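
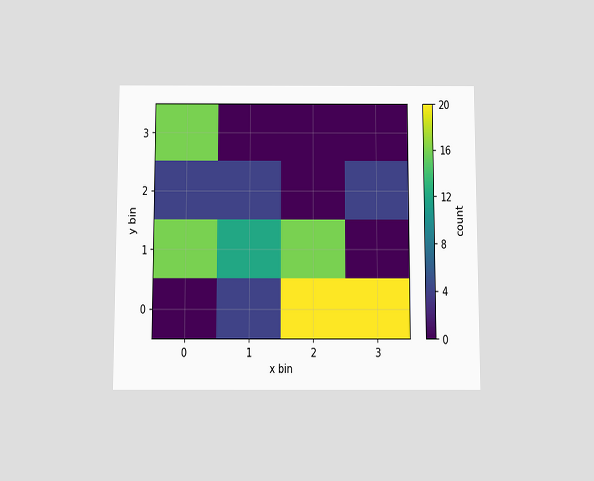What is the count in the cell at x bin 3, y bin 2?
The chart is viewed slightly from below. Matching the cell (3, 2) against the colorbar gives 4.

4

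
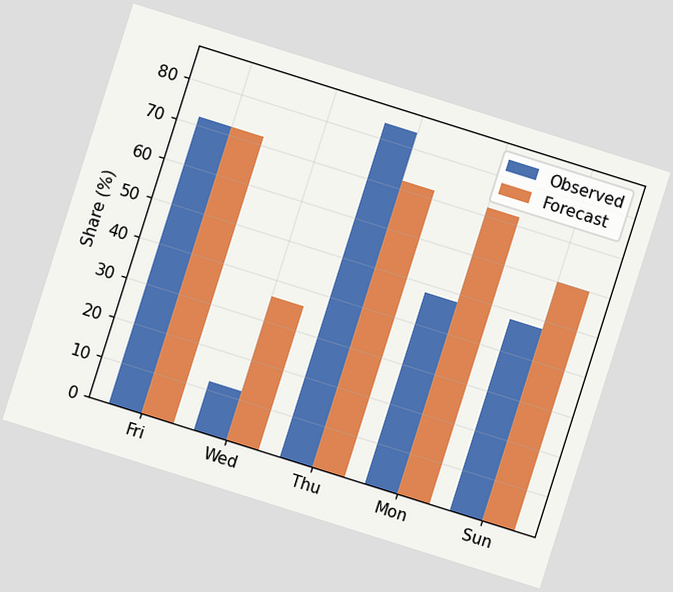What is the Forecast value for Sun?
60%

The chart is tilted about 17° clockwise. The Forecast bar at Sun reaches 60% on the y-axis.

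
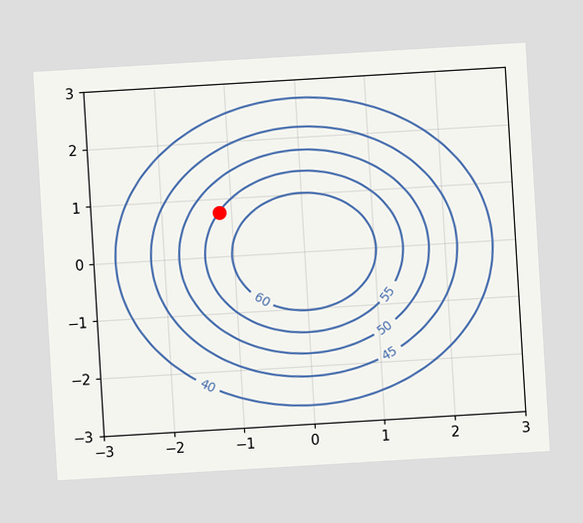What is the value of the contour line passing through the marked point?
The chart is tilted about 3° counter-clockwise. The marked point sits on the contour labelled 55.

55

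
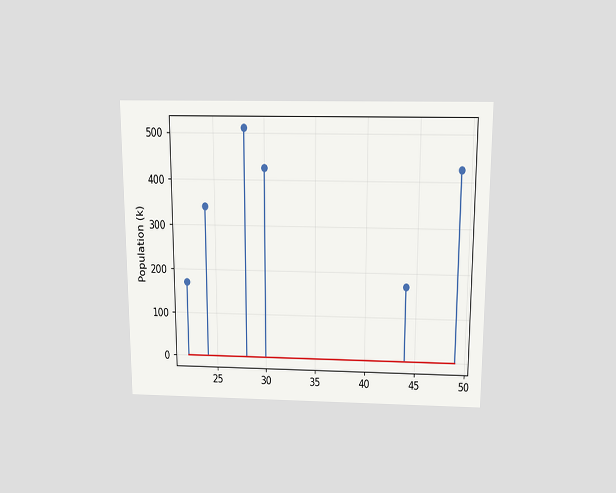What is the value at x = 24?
340k

The chart is viewed slightly from above. The stem at x=24 reaches 340k.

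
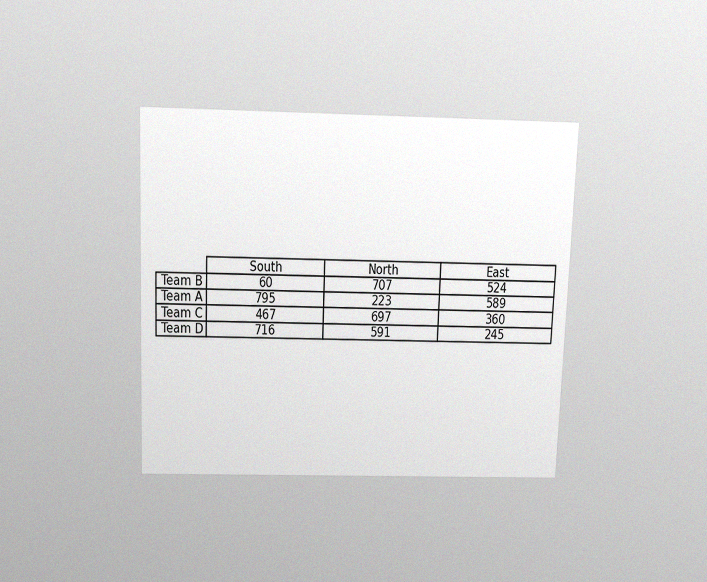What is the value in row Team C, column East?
The chart is tilted about 2° clockwise and viewed slightly from above, with some photo noise. The (Team C, East) cell reads 360.

360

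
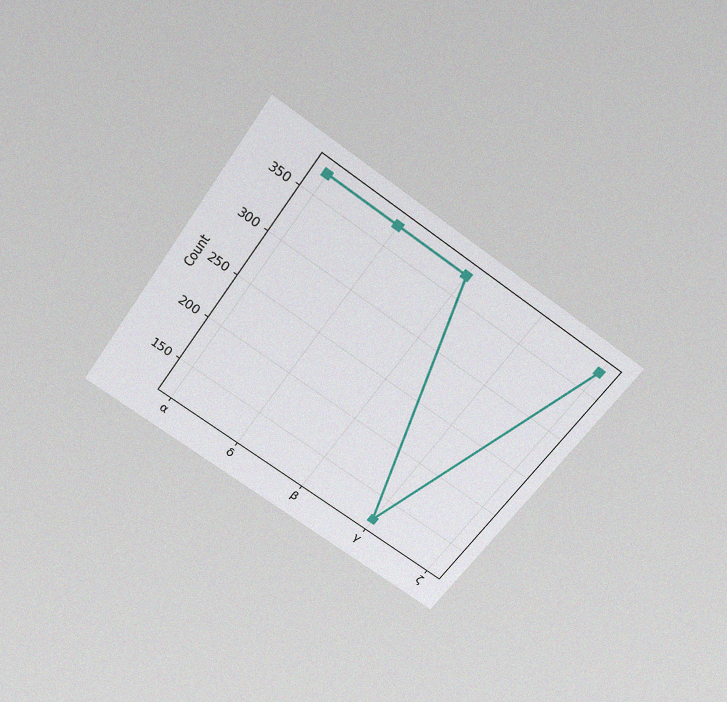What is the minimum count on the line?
The chart is tilted about 35° clockwise and viewed slightly from above, with some photo noise. The lowest point is at γ, and reading across to the y-axis gives 124.

124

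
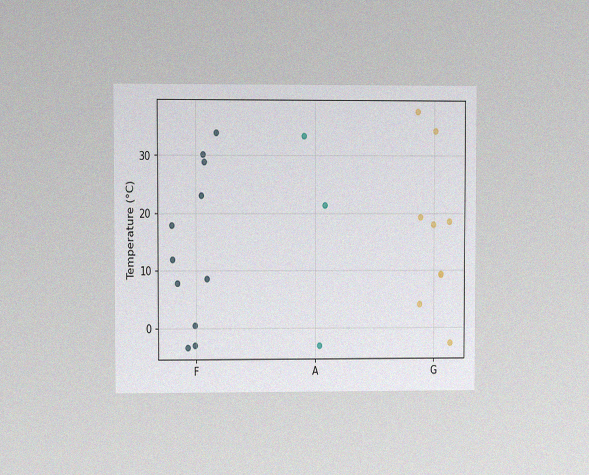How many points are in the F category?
11

The chart is viewed at a slight angle, with some photo noise. Counting the markers in the F column gives 11.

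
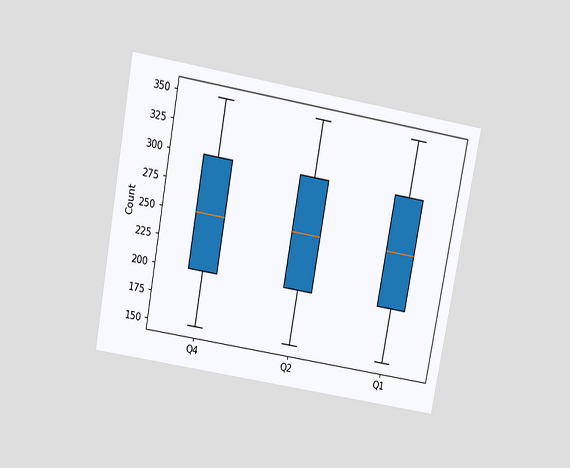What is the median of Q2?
The chart is tilted about 10° clockwise and viewed slightly from above. The median line in the Q2 box sits at 250.

250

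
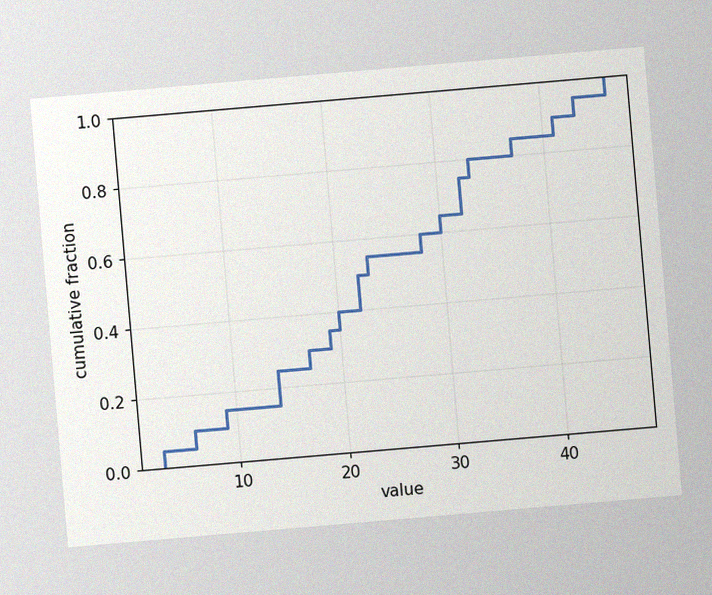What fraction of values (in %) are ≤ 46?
100%

The chart is tilted about 5° counter-clockwise, with some photo noise. At x=46 the ECDF step is at 100%.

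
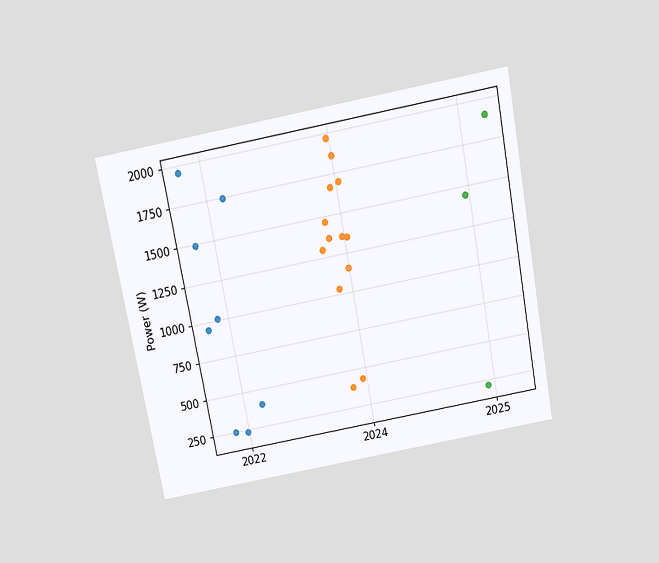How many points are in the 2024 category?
13

The chart is tilted about 11° counter-clockwise and viewed slightly from above. Counting the markers in the 2024 column gives 13.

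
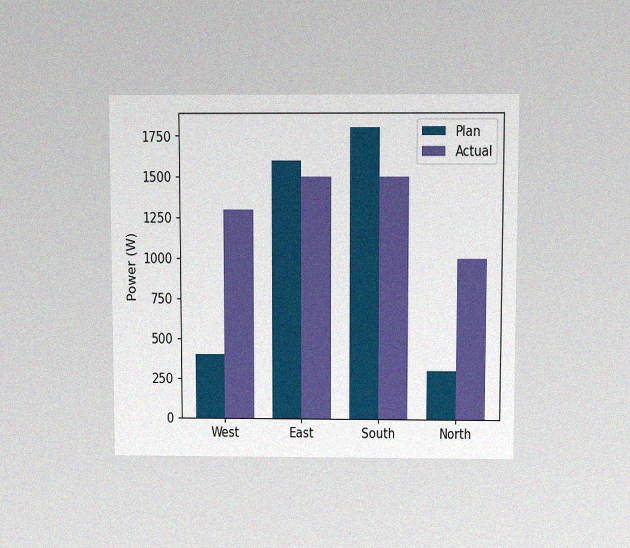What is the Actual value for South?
The chart is viewed slightly from above, with some photo noise. The Actual bar at South reaches 1500W on the y-axis.

1500W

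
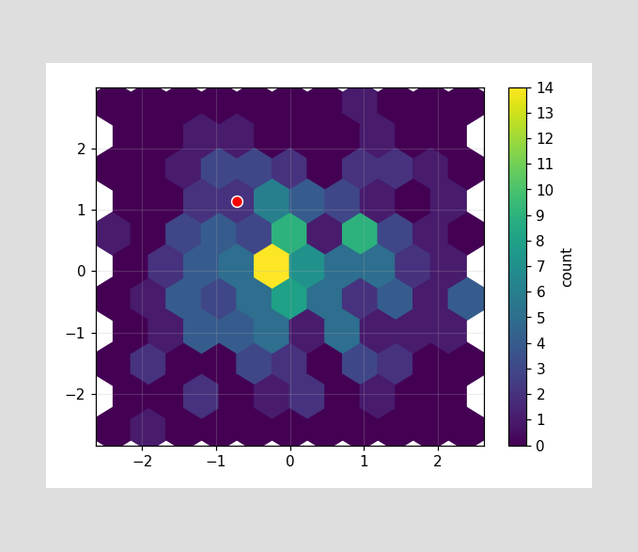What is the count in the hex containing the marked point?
2

The marked hex reads 2 on the colorbar.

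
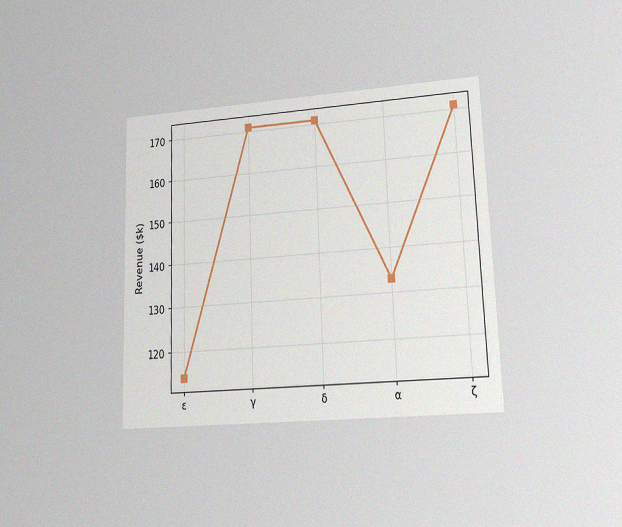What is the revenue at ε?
$114k

The chart is tilted about 2° counter-clockwise and viewed at a slight angle, with some photo noise. At ε, the line is at $114k.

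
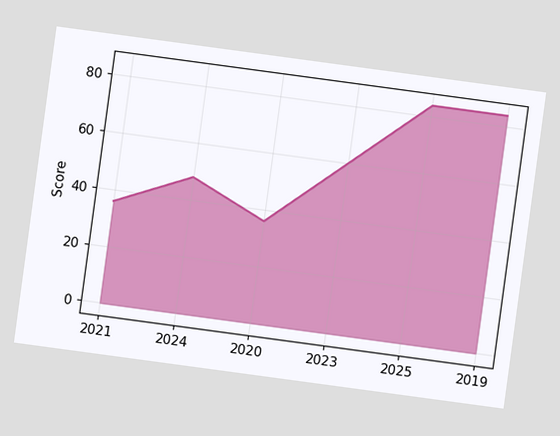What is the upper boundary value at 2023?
60

The chart is tilted about 8° clockwise. At 2023 the upper boundary is at 60.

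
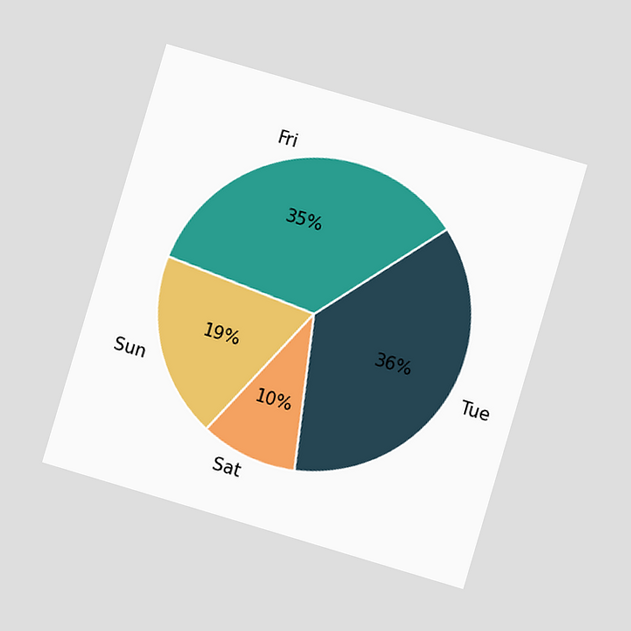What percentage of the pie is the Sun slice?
The chart is tilted about 16° clockwise and viewed at a slight angle. The Sun slice takes up 19% of the pie.

19%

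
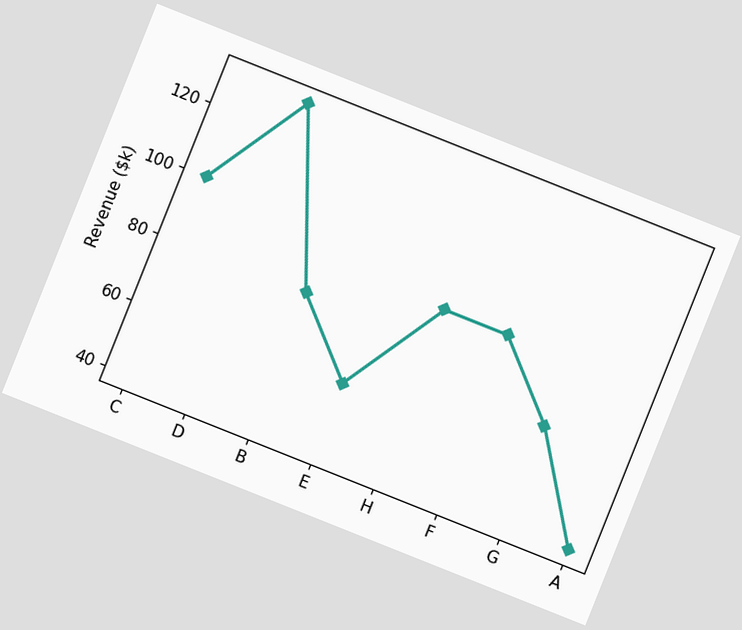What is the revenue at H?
$90k

The chart is tilted about 22° clockwise. At H, the line is at $90k.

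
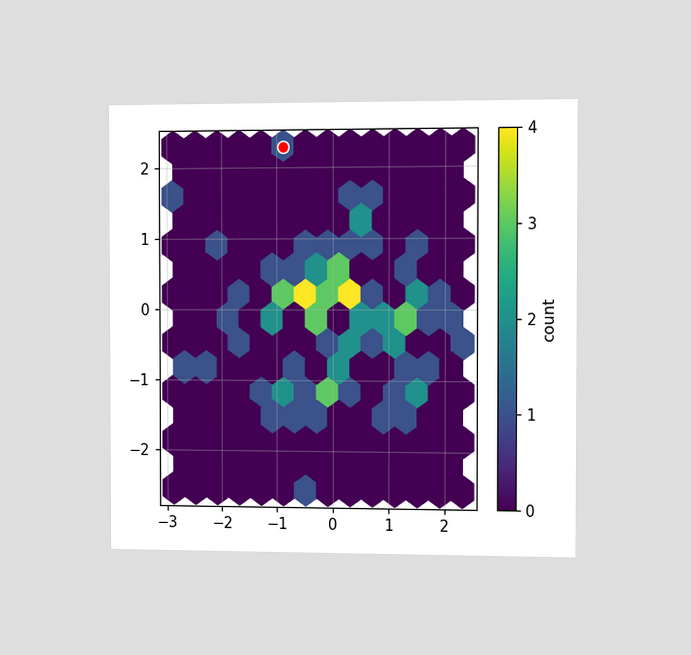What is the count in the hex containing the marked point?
1

The chart is viewed slightly from the right. The marked hex reads 1 on the colorbar.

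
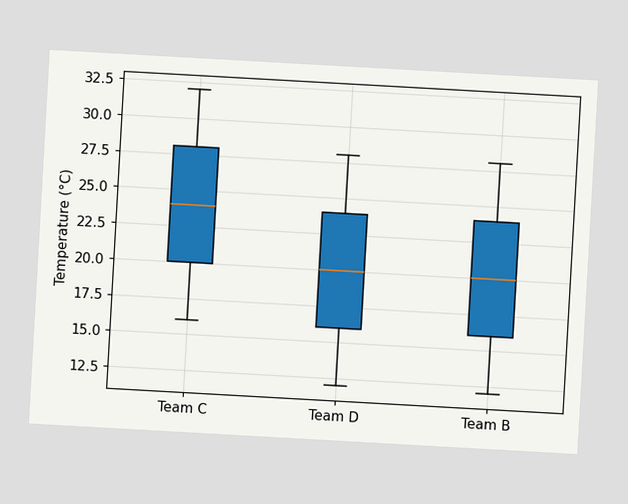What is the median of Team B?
20°C

The chart is tilted about 3° clockwise. The median line in the Team B box sits at 20°C.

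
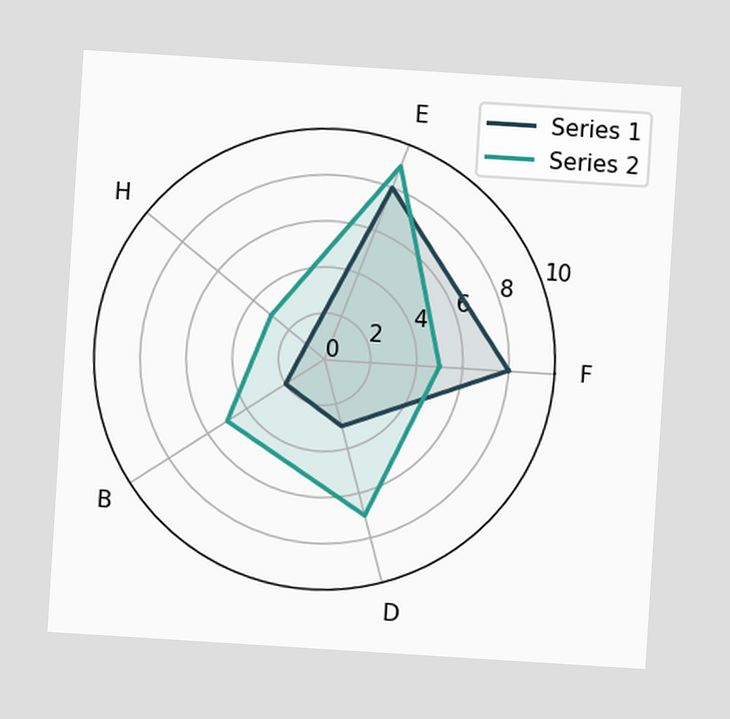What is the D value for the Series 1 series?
The chart is tilted about 4° clockwise. On the D axis, Series 1 reaches 3.

3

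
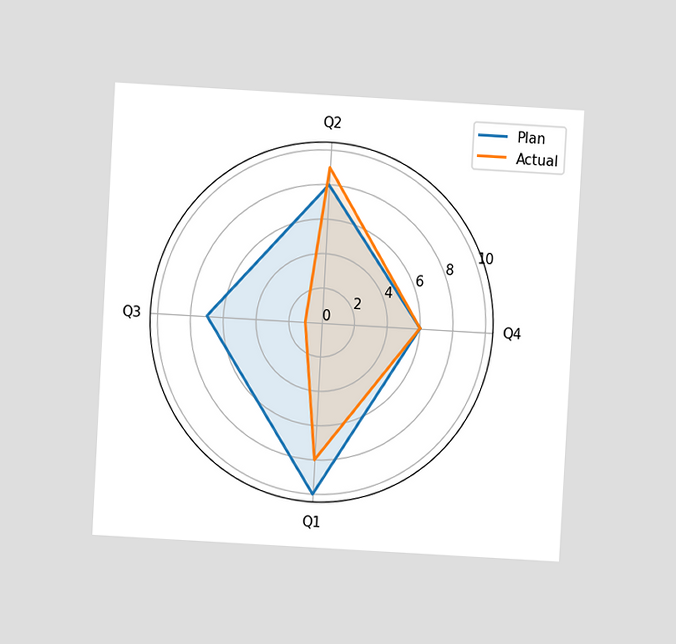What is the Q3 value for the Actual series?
The chart is tilted about 3° clockwise and viewed at a slight angle. On the Q3 axis, Actual reaches 1.

1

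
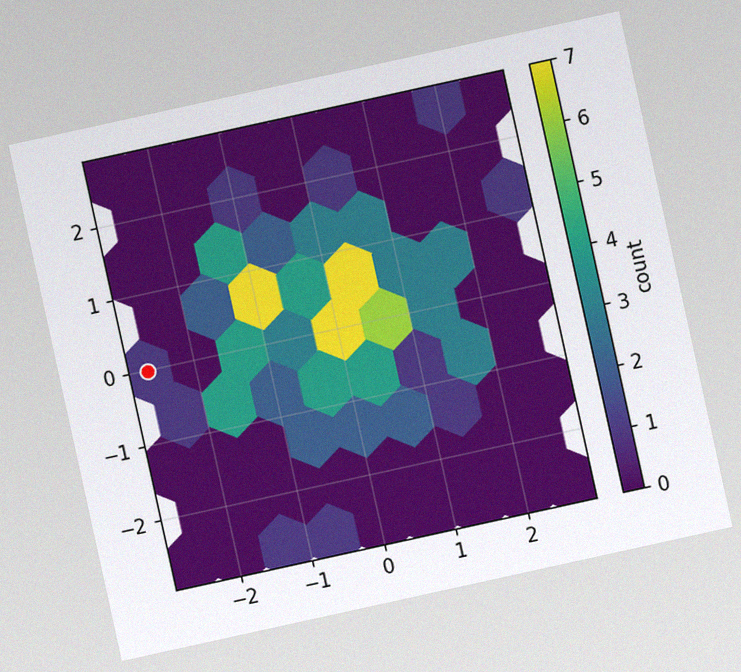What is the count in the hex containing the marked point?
The chart is tilted about 12° counter-clockwise, with some photo noise. The marked hex reads 1 on the colorbar.

1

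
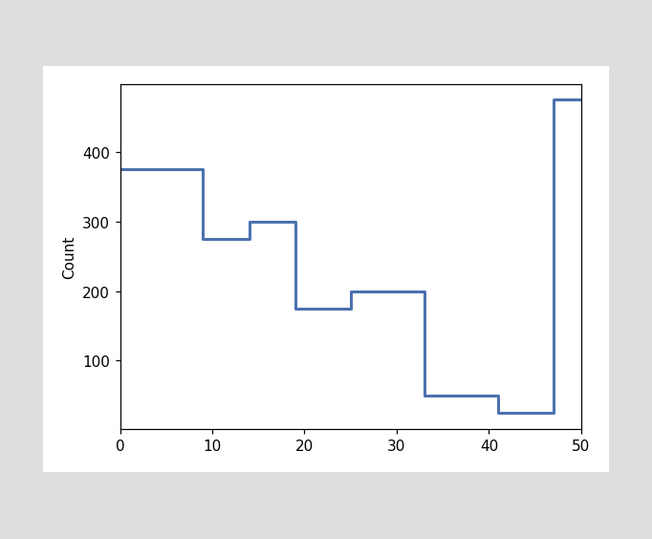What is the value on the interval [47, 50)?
On [47, 50) the step sits at 475.

475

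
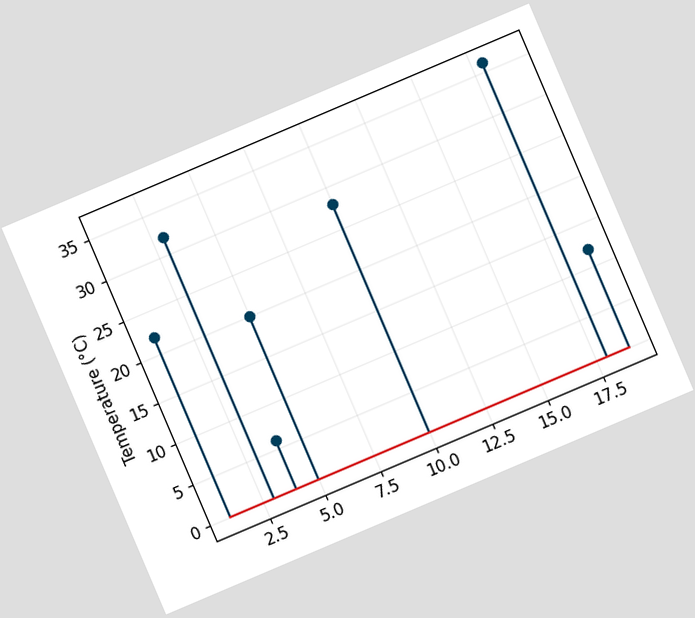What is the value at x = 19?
The chart is tilted about 23° counter-clockwise. The stem at x=19 reaches 12°C.

12°C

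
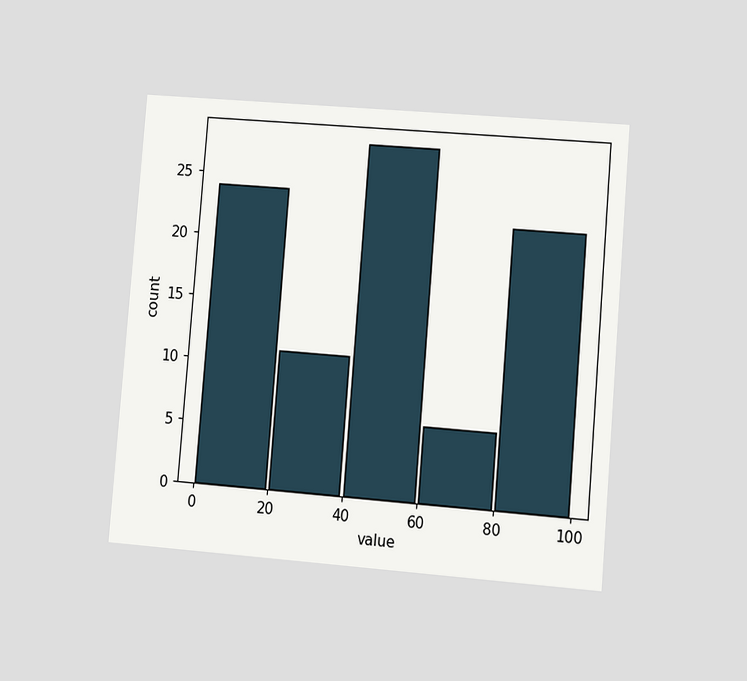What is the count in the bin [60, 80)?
6

The chart is tilted about 5° clockwise and viewed at a slight angle. The [60, 80) bin has height 6.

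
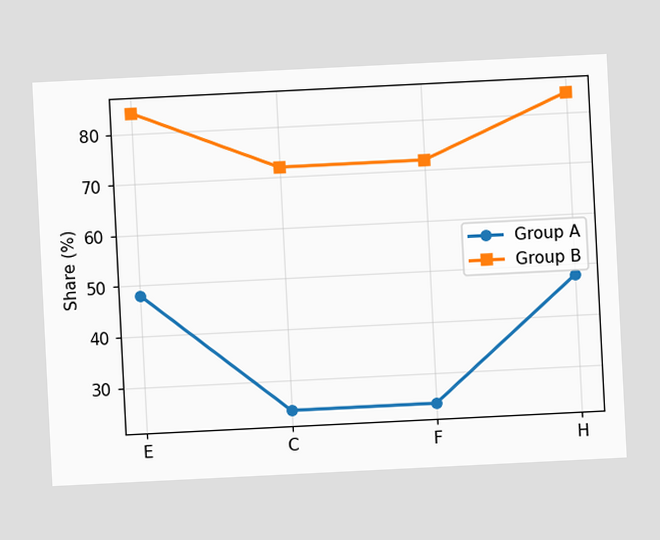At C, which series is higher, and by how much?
The chart is tilted about 3° counter-clockwise. At C, Group B sits above the other line by 48%.

Group B, by 48%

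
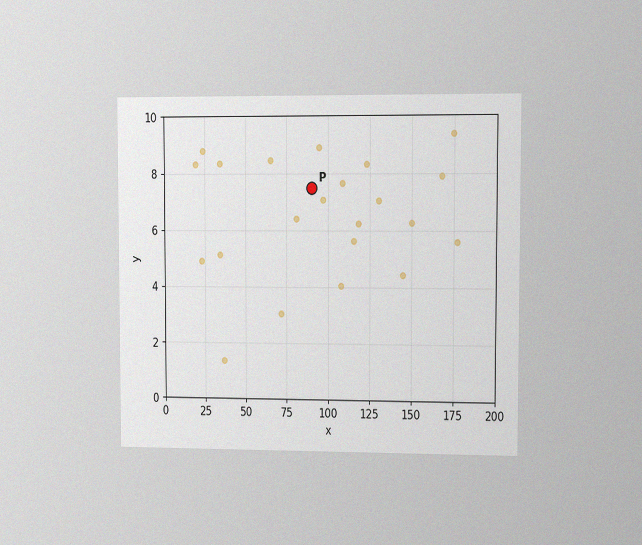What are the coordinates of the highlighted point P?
The chart is viewed slightly from the right, with some photo noise. Following the gridlines from P to each axis, P sits at (90, 7.5).

(90, 7.5)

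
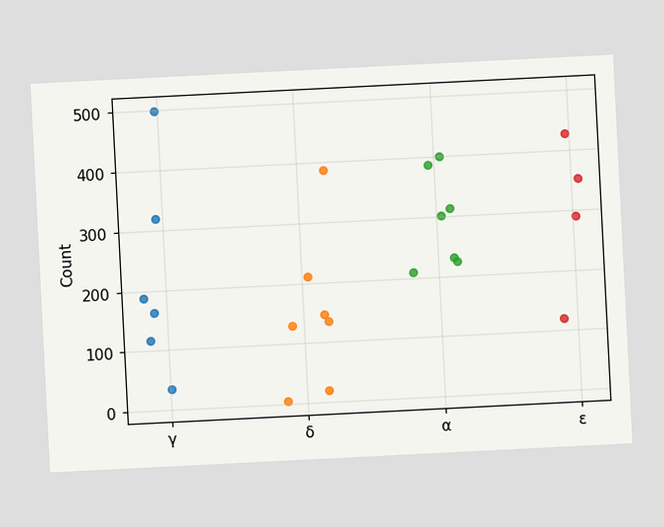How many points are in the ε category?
The chart is tilted about 3° counter-clockwise. Counting the markers in the ε column gives 4.

4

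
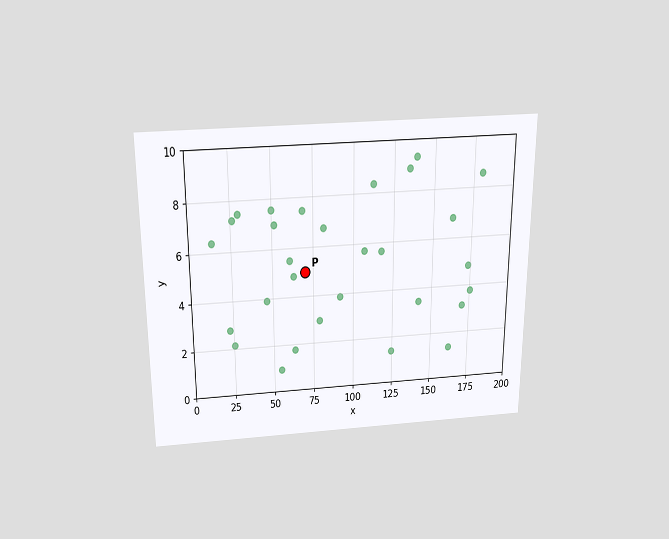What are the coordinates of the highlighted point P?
(70, 5)

The chart is viewed slightly from above. Following the gridlines from P to each axis, P sits at (70, 5).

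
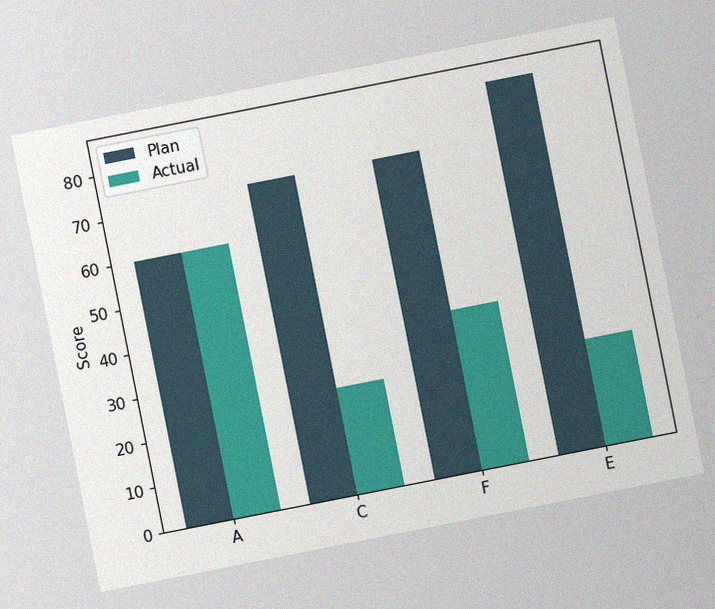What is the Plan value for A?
60

The chart is tilted about 11° counter-clockwise, with some photo noise. The Plan bar at A reaches 60 on the y-axis.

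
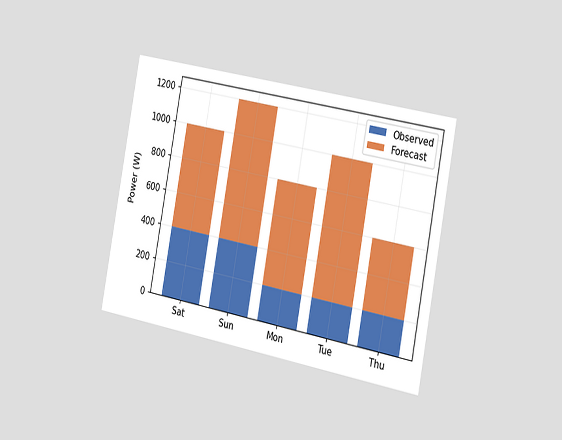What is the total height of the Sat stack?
1000W

The chart is tilted about 11° clockwise and viewed slightly from the right. The Sat stack's top reaches 1000W on the y-axis.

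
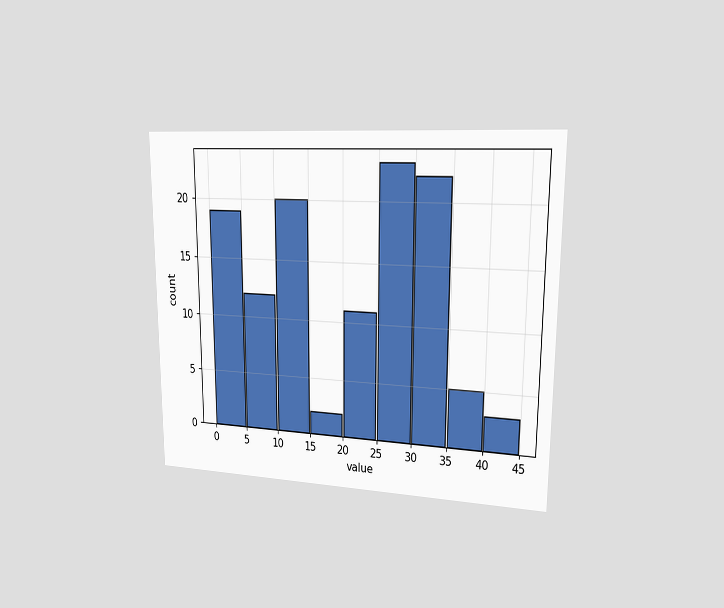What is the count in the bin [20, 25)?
The chart is viewed slightly from the right. The [20, 25) bin has height 11.

11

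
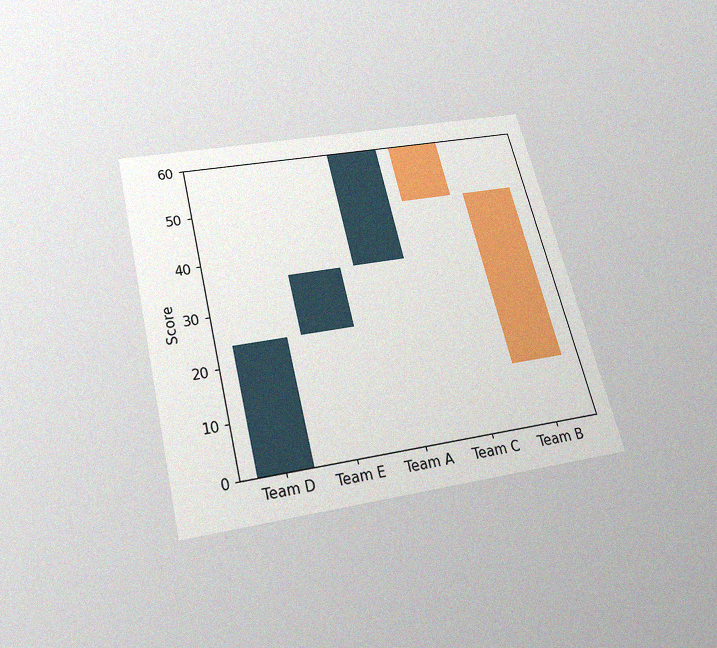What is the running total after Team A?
The chart is tilted about 14° counter-clockwise and viewed slightly from below, with some photo noise. After Team A the running total reaches 60.

60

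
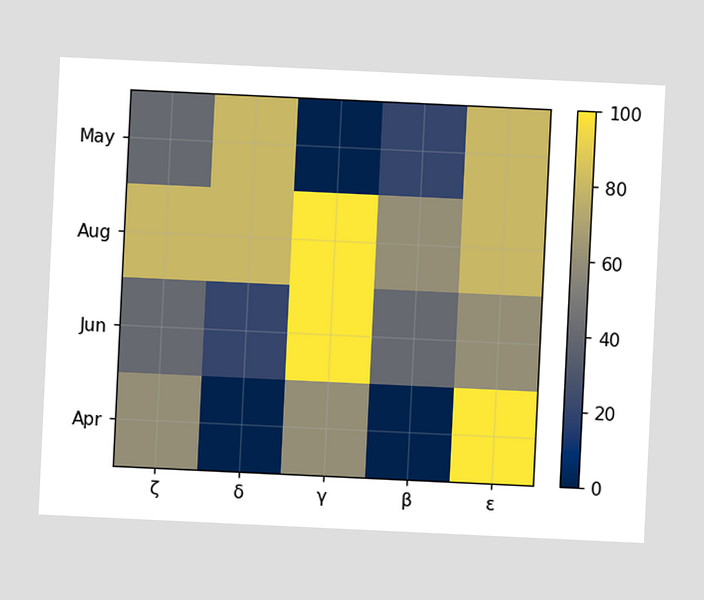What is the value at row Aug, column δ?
The chart is tilted about 3° clockwise. Matching cell (Aug, δ) against the colorbar gives 80.

80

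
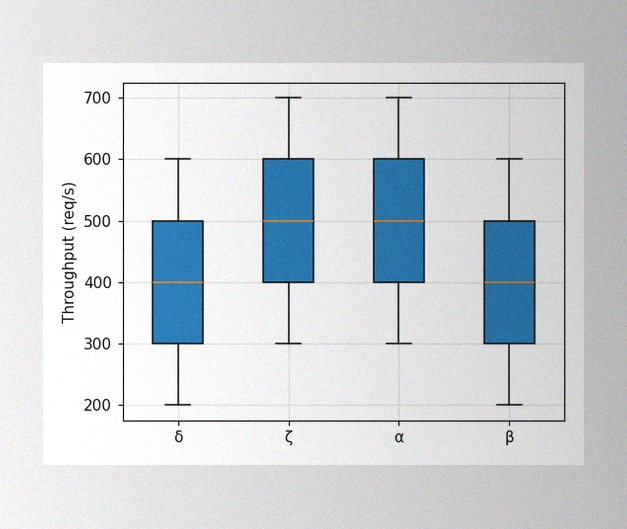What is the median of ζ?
The image has some photo noise and uneven lighting. The median line in the ζ box sits at 500req/s.

500req/s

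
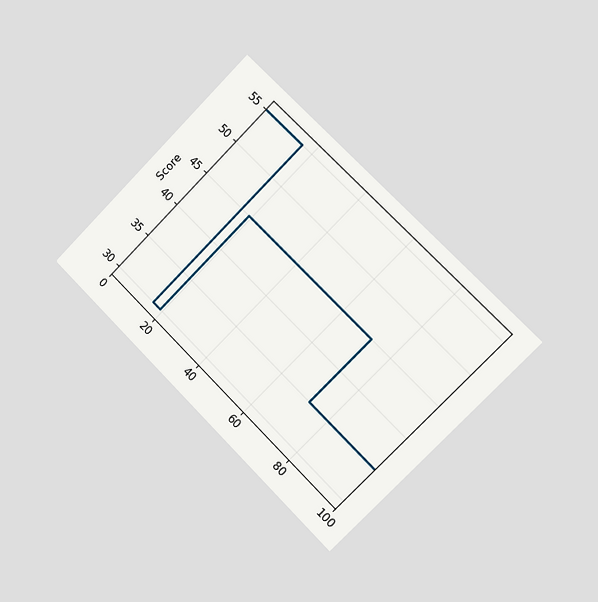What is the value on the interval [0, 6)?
The chart is tilted about 45° clockwise and viewed slightly from the right. On [0, 6) the step sits at 55.

55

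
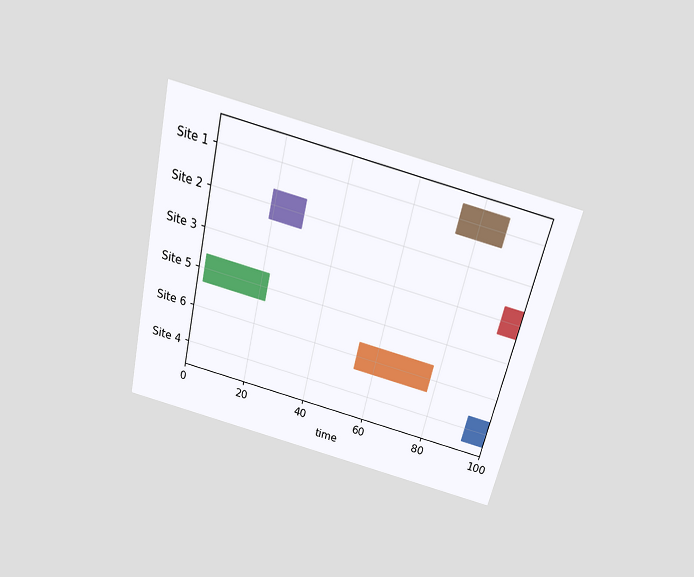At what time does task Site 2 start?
19

The chart is tilted about 13° clockwise and viewed slightly from above. The Site 2 bar begins at t=19.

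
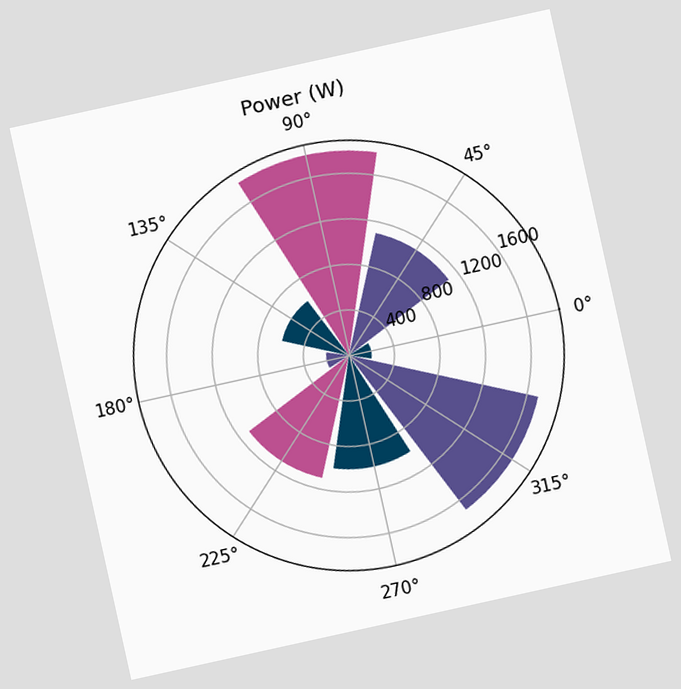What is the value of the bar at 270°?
The chart is tilted about 12° counter-clockwise. The bar at 270° reaches 1000W on the radial axis.

1000W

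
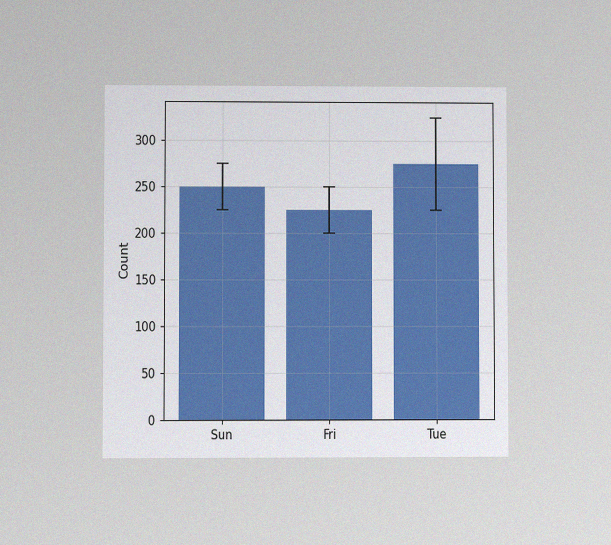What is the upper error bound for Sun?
The chart is viewed at a slight angle, with some photo noise. The Sun bar's upper whisker reaches 275.

275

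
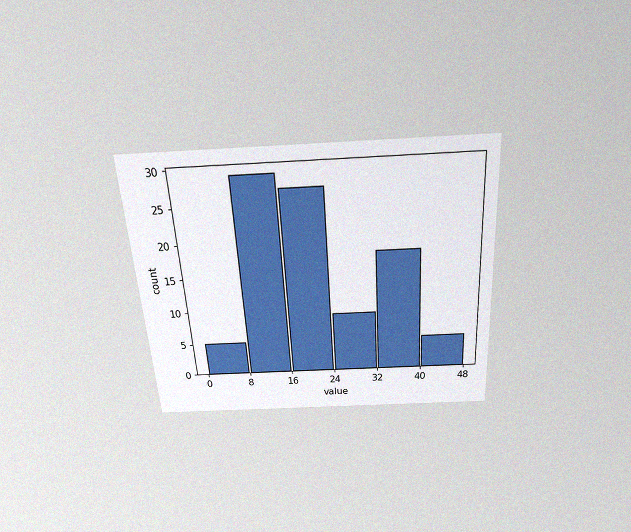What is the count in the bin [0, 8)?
The chart is tilted about 4° counter-clockwise and viewed slightly from above, with some photo noise. The [0, 8) bin has height 5.

5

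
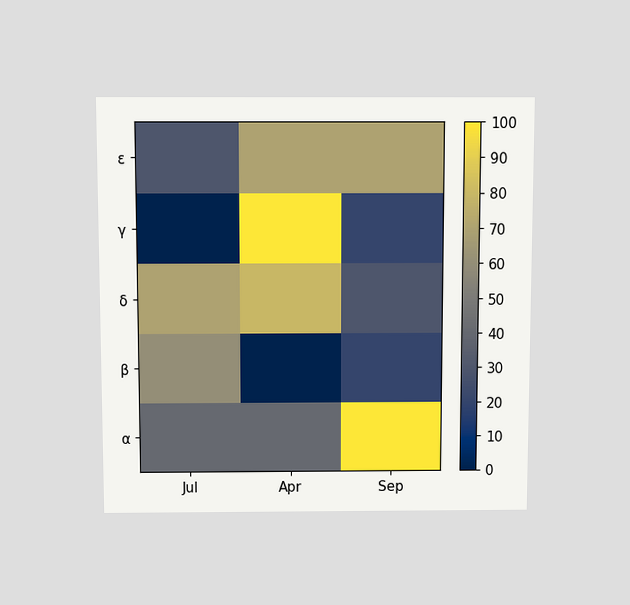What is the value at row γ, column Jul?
0

The chart is viewed slightly from above. Matching cell (γ, Jul) against the colorbar gives 0.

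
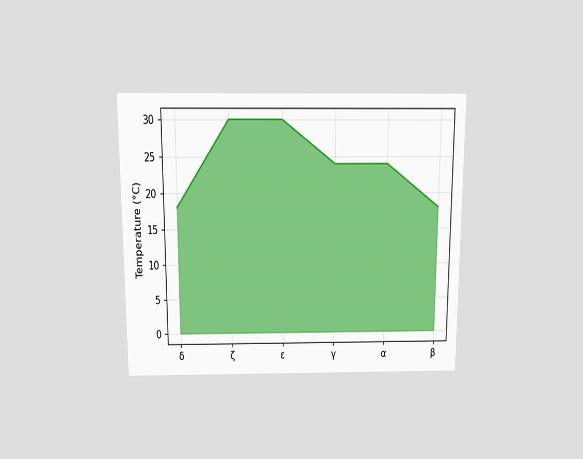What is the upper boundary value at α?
The chart is viewed slightly from above. At α the upper boundary is at 24°C.

24°C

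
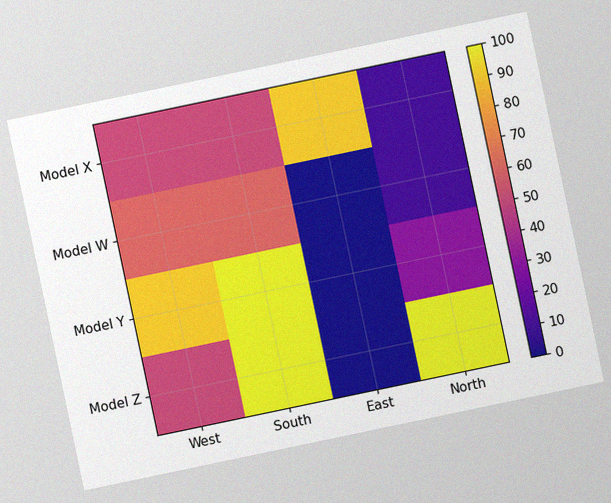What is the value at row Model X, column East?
The chart is tilted about 12° counter-clockwise, with some photo noise. Matching cell (Model X, East) against the colorbar gives 90.

90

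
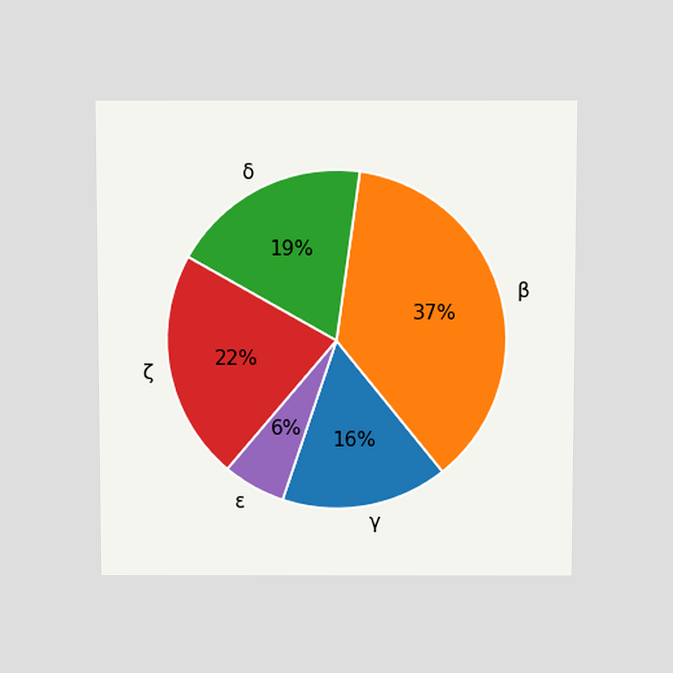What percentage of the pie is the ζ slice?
22%

The chart is viewed slightly from above. The ζ slice takes up 22% of the pie.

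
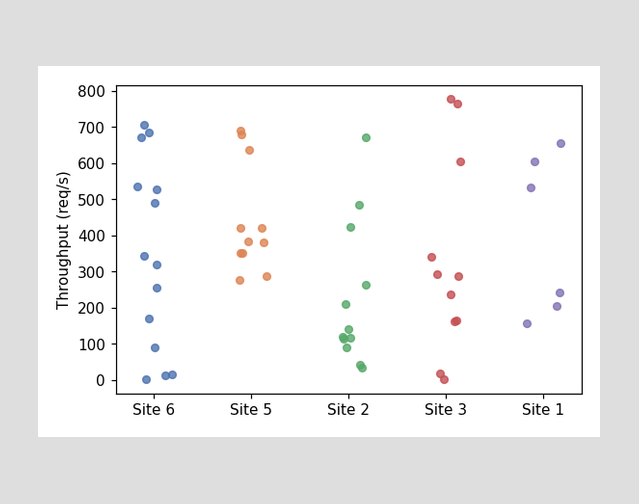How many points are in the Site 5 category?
11

Counting the markers in the Site 5 column gives 11.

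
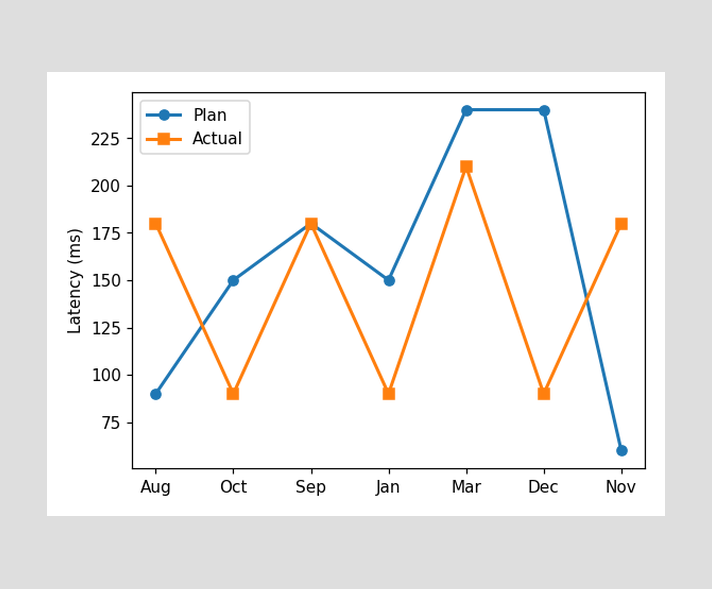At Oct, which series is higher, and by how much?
At Oct, Plan sits above the other line by 60ms.

Plan, by 60ms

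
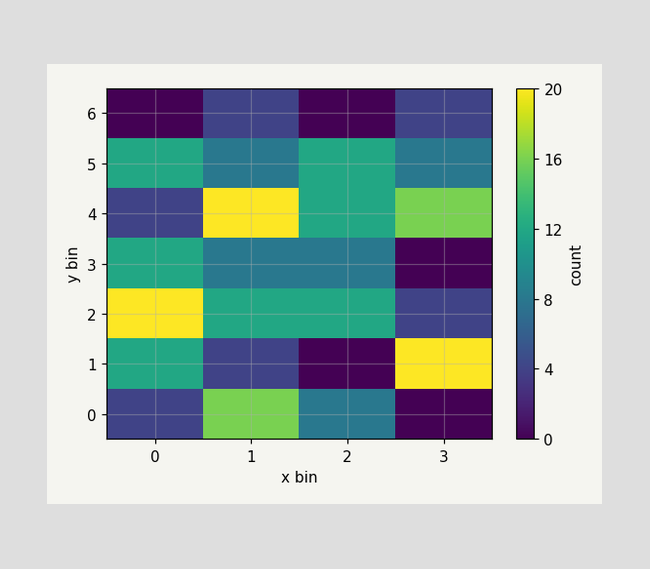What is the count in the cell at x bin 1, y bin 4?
Matching the cell (1, 4) against the colorbar gives 20.

20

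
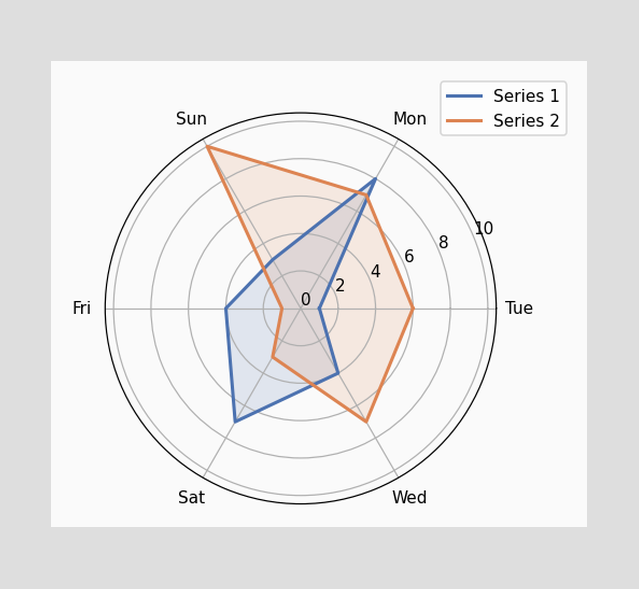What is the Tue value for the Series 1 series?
On the Tue axis, Series 1 reaches 1.

1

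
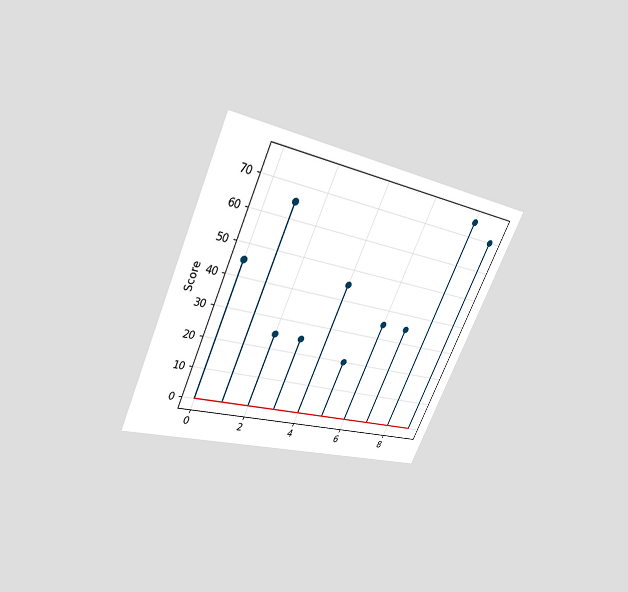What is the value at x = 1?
65

The chart is tilted about 24° clockwise and viewed slightly from above. The stem at x=1 reaches 65.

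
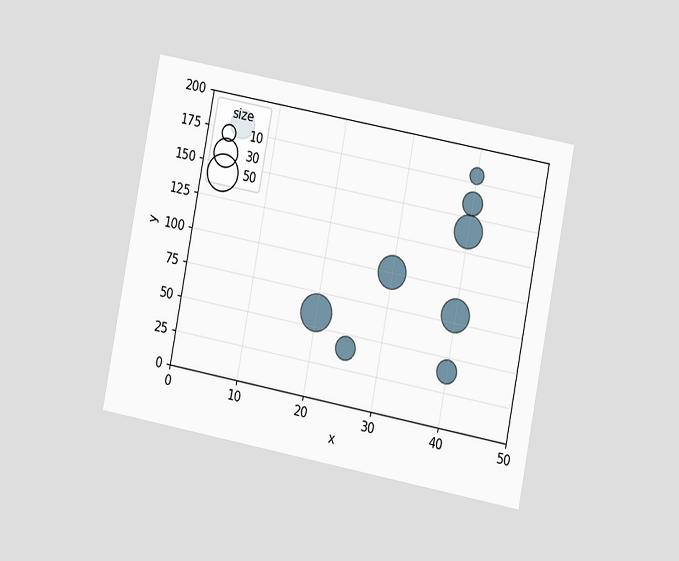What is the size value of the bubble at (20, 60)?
The chart is tilted about 11° clockwise and viewed at a slight angle. Matching the bubble at (20, 60) against the size legend gives 50.

50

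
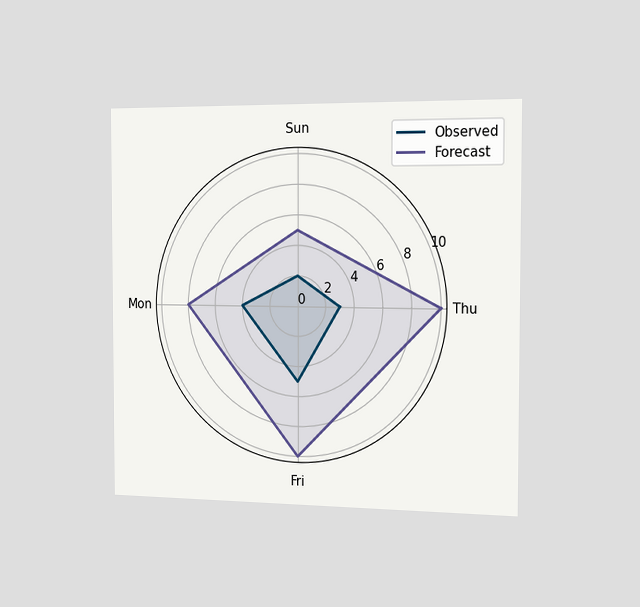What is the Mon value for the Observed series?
4

The chart is viewed slightly from the right. On the Mon axis, Observed reaches 4.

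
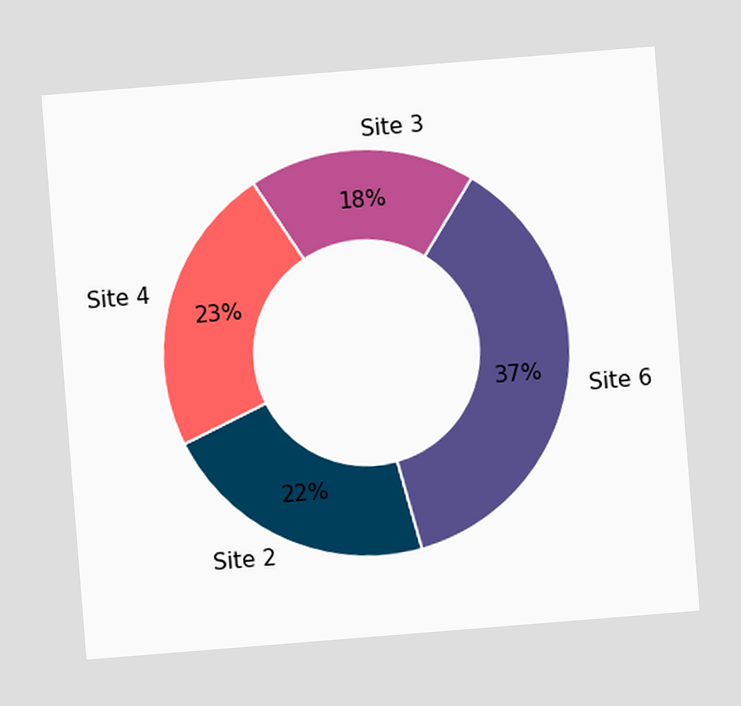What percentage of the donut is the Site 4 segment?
23%

The chart is tilted about 5° counter-clockwise. The Site 4 segment takes up 23% of the ring.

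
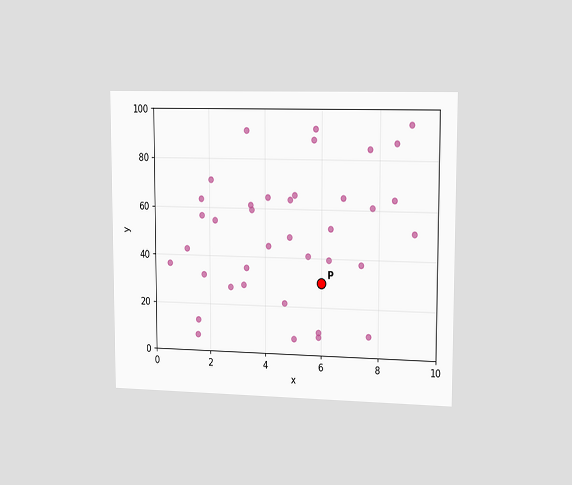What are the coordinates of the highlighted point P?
The chart is viewed slightly from the right. Following the gridlines from P to each axis, P sits at (6, 30).

(6, 30)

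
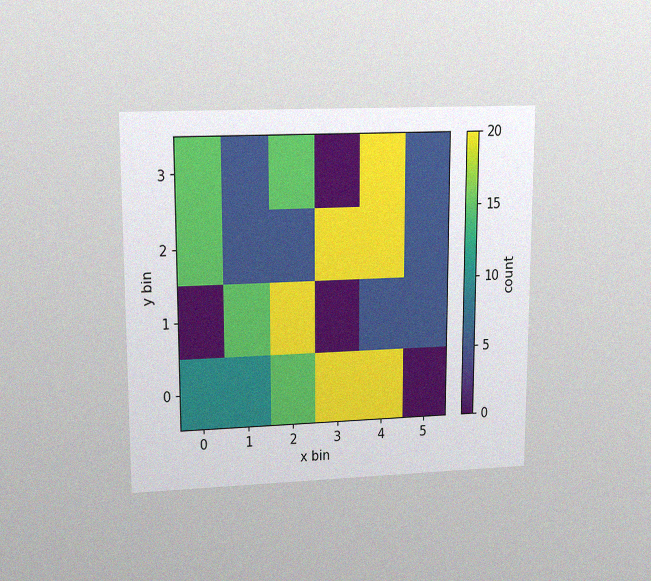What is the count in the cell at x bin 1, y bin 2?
5

The chart is viewed at a slight angle, with some photo noise. Matching the cell (1, 2) against the colorbar gives 5.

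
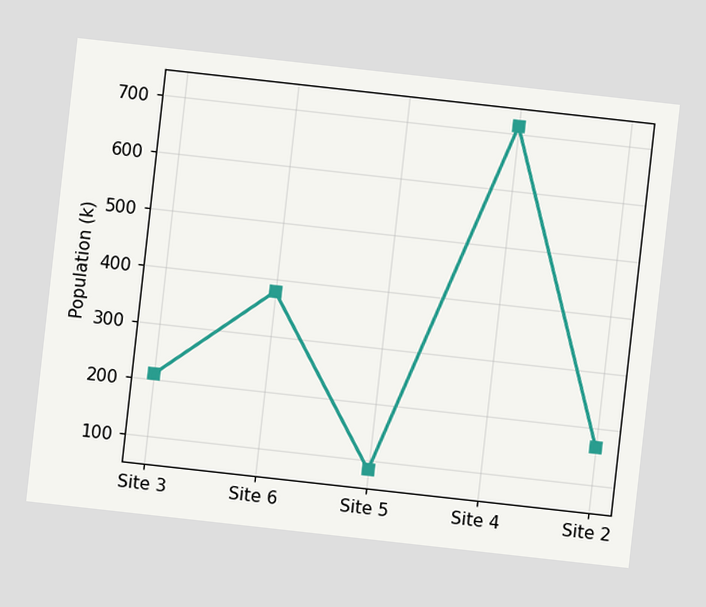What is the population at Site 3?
210k

The chart is tilted about 6° clockwise. At Site 3, the line is at 210k.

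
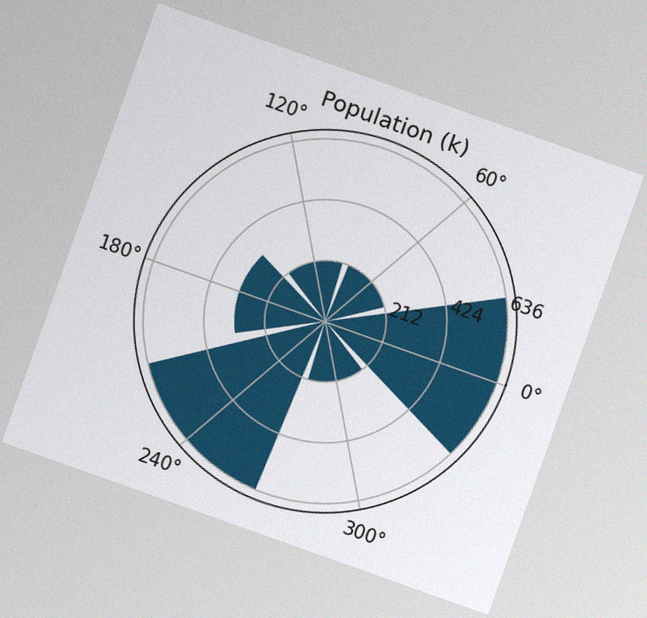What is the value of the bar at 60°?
The chart is tilted about 20° clockwise, with some photo noise. The bar at 60° reaches 212k on the radial axis.

212k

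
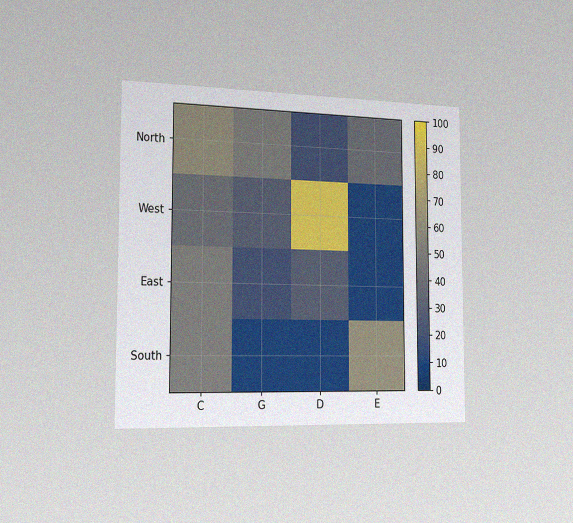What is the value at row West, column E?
10

The chart is viewed slightly from the left, with some photo noise. Matching cell (West, E) against the colorbar gives 10.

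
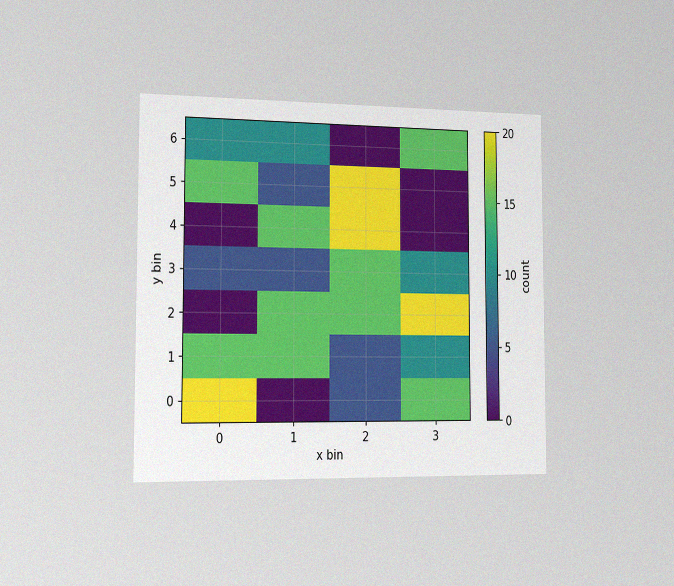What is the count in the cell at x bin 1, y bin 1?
15

The chart is viewed slightly from the left, with some photo noise. Matching the cell (1, 1) against the colorbar gives 15.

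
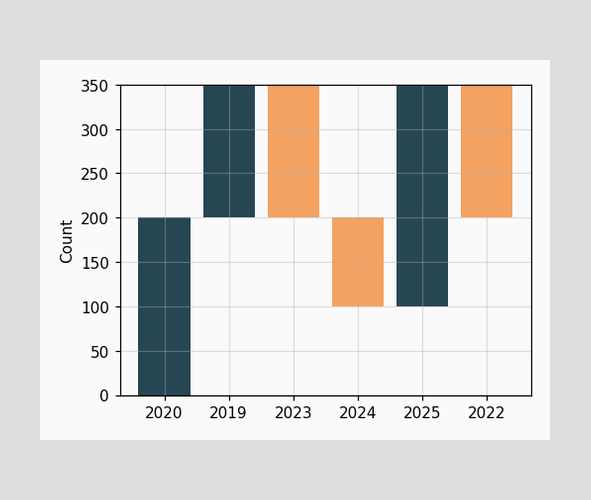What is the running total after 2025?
After 2025 the running total reaches 350.

350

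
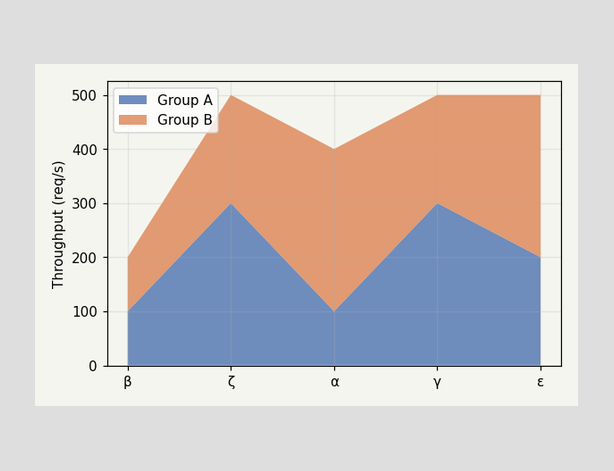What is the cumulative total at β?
The stacked total at β reaches 200req/s.

200req/s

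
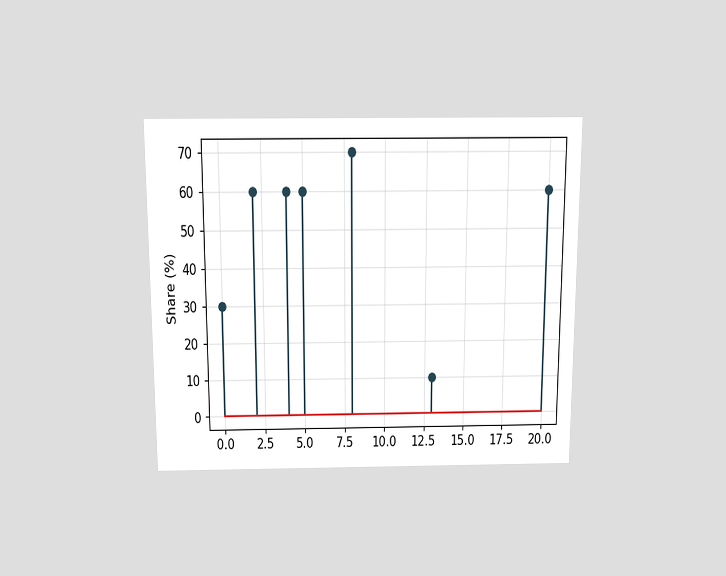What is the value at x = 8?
70%

The chart is viewed slightly from above. The stem at x=8 reaches 70%.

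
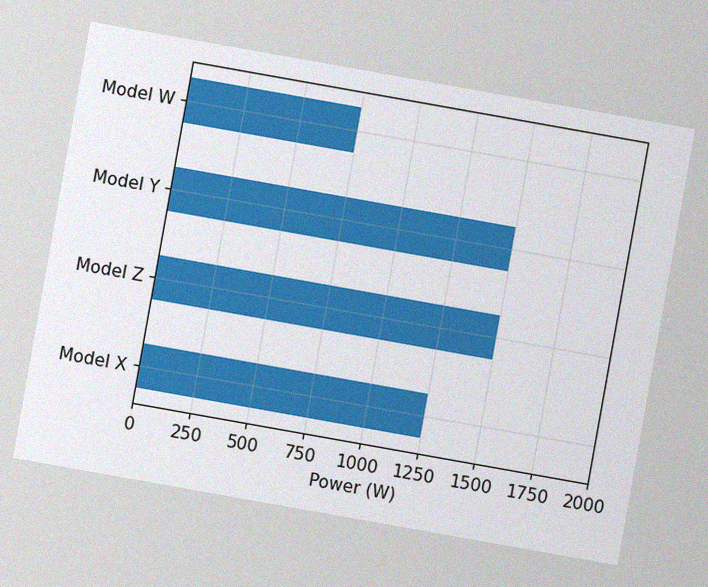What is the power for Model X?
1250W

The chart is tilted about 10° clockwise, with some photo noise. Reading along the chart's x-axis, the Model X bar reaches 1250W.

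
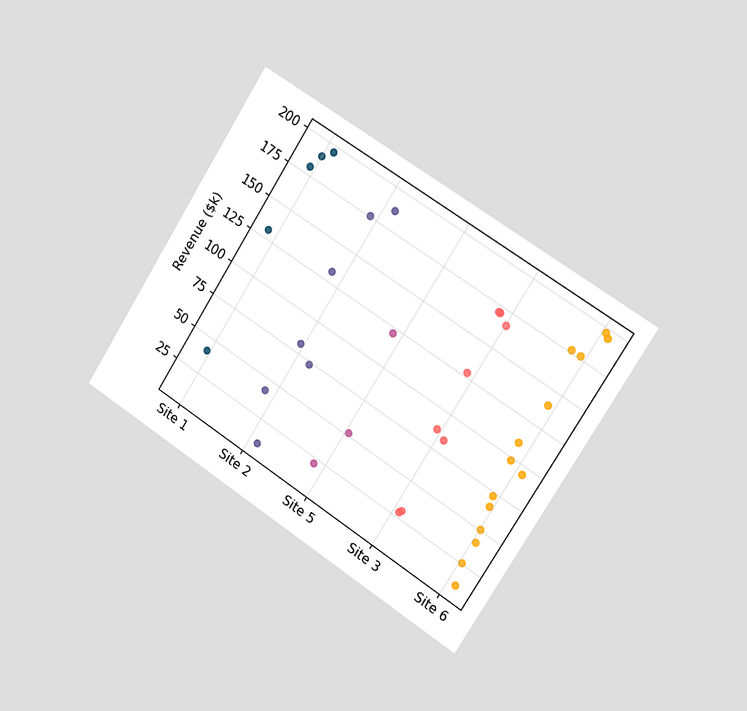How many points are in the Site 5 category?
3

The chart is tilted about 33° clockwise and viewed slightly from the right. Counting the markers in the Site 5 column gives 3.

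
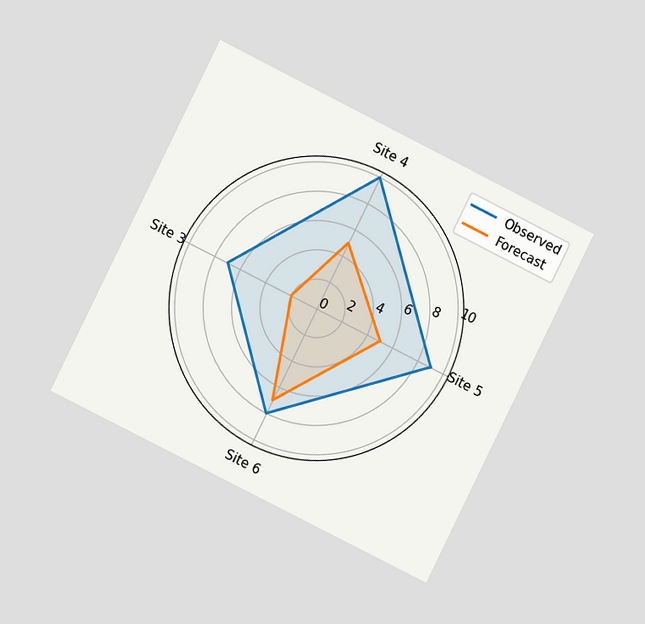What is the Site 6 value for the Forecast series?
The chart is tilted about 27° clockwise and viewed at a slight angle. On the Site 6 axis, Forecast reaches 7.

7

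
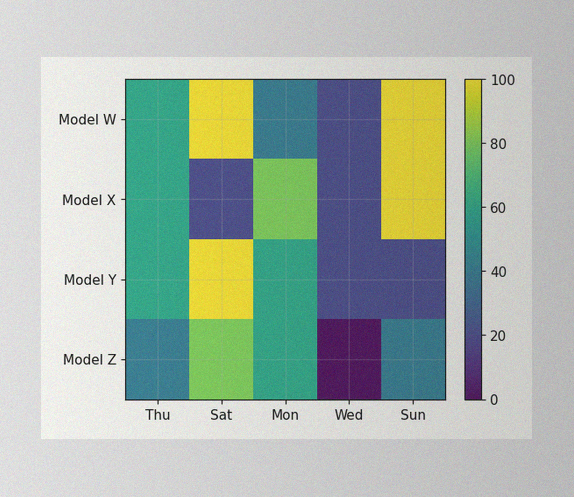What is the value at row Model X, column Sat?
20

The image has some photo noise and uneven lighting. Matching cell (Model X, Sat) against the colorbar gives 20.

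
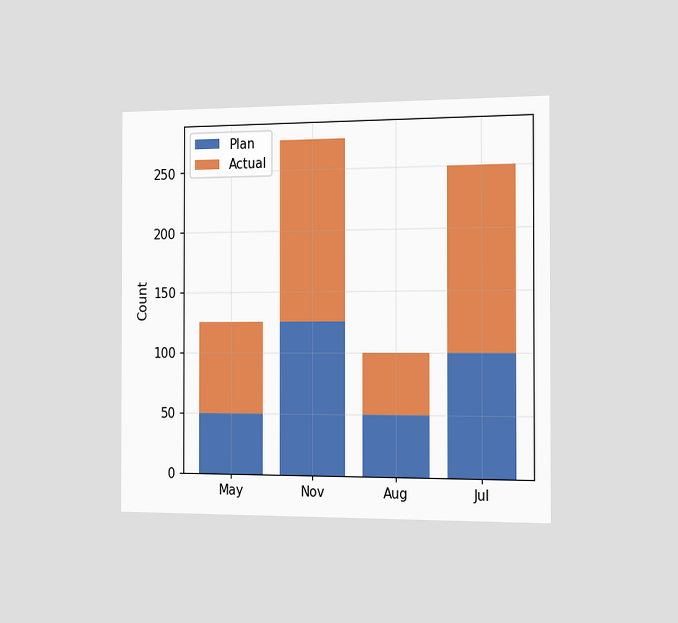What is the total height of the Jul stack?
The chart is viewed slightly from the right. The Jul stack's top reaches 250 on the y-axis.

250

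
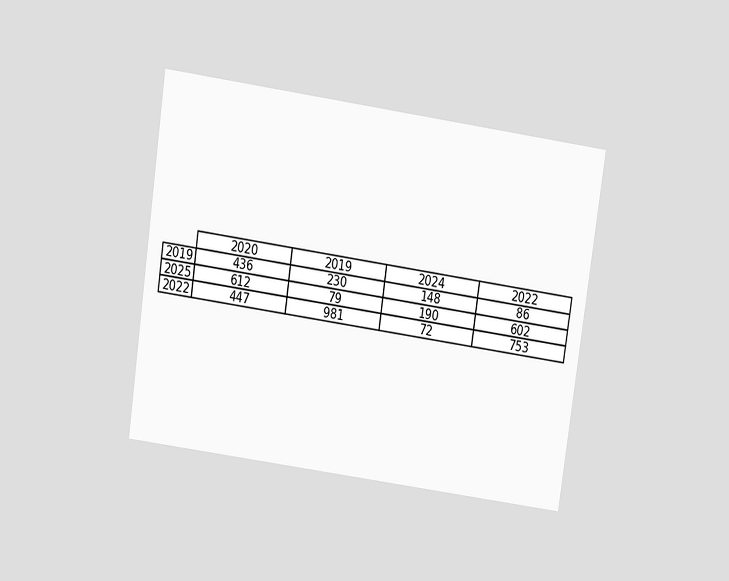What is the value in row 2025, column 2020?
The chart is tilted about 8° clockwise and viewed slightly from above. The (2025, 2020) cell reads 612.

612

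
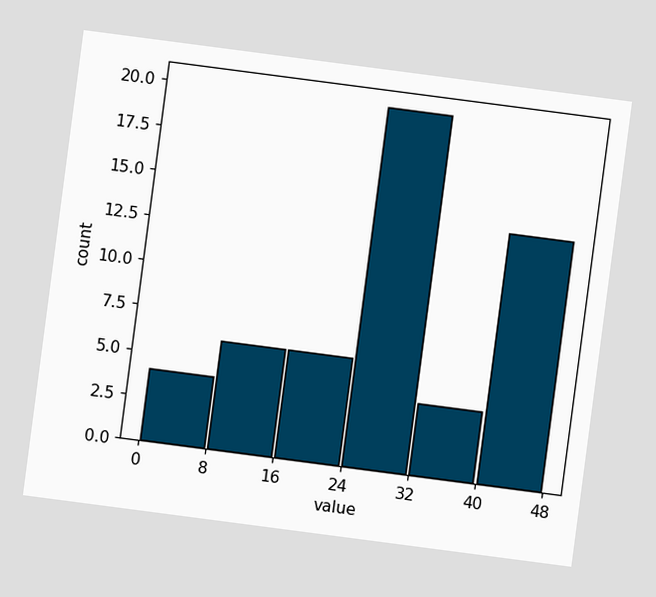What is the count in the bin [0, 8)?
4

The chart is tilted about 7° clockwise. The [0, 8) bin has height 4.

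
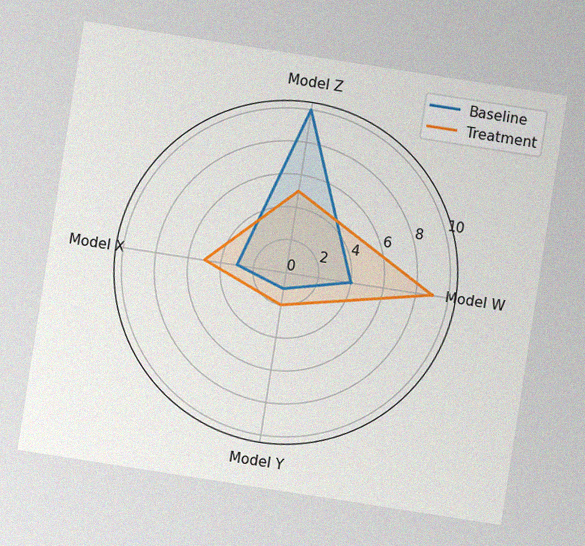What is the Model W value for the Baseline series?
The chart is tilted about 9° clockwise, with some photo noise. On the Model W axis, Baseline reaches 4.

4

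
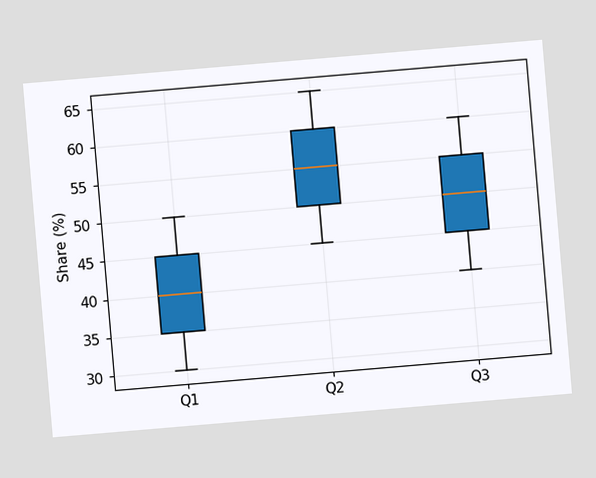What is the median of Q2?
The chart is tilted about 5° counter-clockwise. The median line in the Q2 box sits at 55%.

55%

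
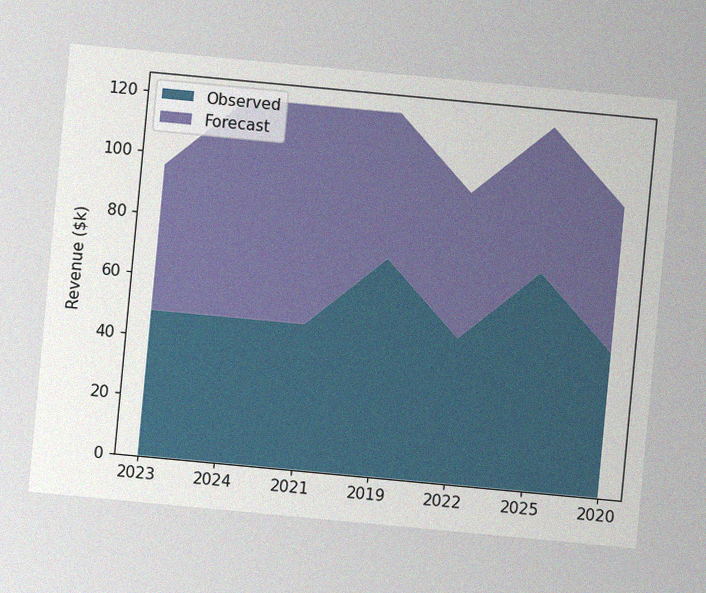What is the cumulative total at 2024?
$120k

The chart is tilted about 5° clockwise, with some photo noise. The stacked total at 2024 reaches $120k.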